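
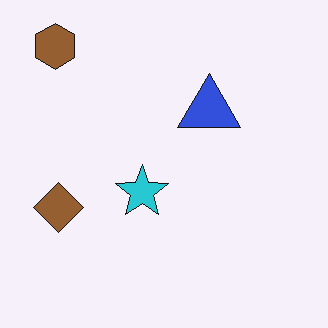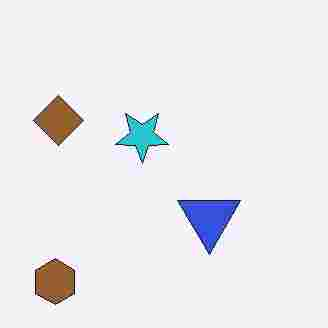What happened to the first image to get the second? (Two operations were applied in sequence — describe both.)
Flipped vertically (top ↔ bottom), then heavily JPEG-compressed with obvious blocking artifacts.

The brown hexagon is in the top-left of the first image and the bottom-left of the second — shapes on opposite sides of the horizontal midline have swapped in a mirror flip. Blocky 8×8 compression artifacts appear around shape edges and the flat background shows ringing — characteristic JPEG degradation.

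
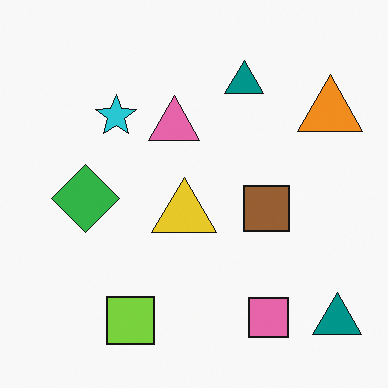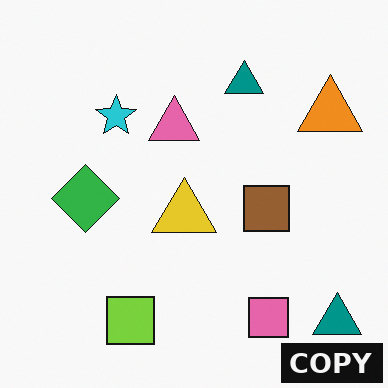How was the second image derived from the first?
The transformation is: watermarked with the text "COPY" in the lower-right corner.

A dark label reading "COPY" appears in the lower-right corner.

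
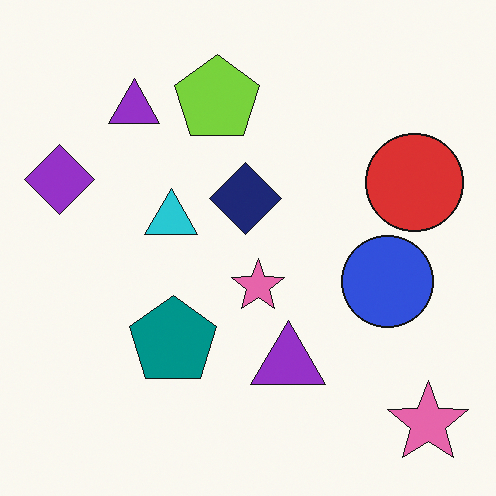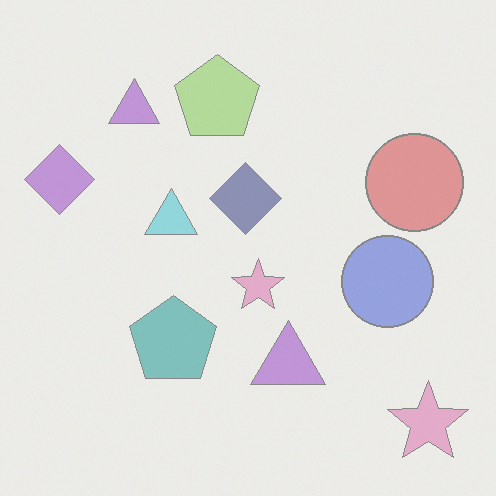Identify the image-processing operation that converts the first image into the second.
The second image is the first given much lower contrast.

Tones are pushed toward mid-grey across the whole image — a global contrast change.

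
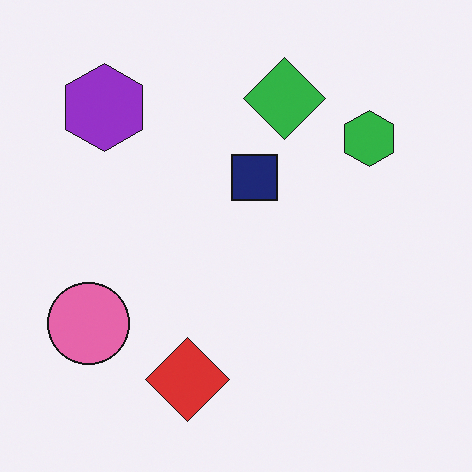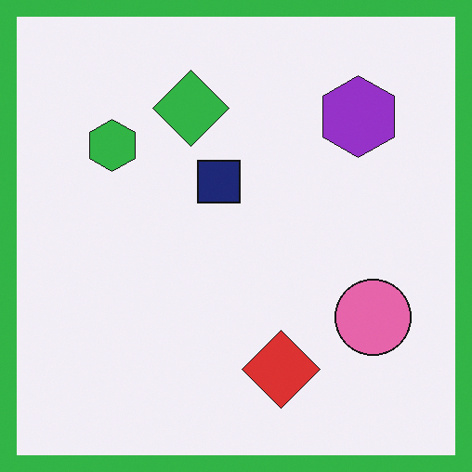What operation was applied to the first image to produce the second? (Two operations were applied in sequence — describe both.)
The image was flipped horizontally (left ↔ right), then framed with a green border.

The pink circle is in the bottom-left of the first image and the bottom-right of the second — shapes on opposite sides of the vertical midline have swapped in a mirror flip. A solid green frame runs around the edge of the second image, with the content slightly shrunk inside it.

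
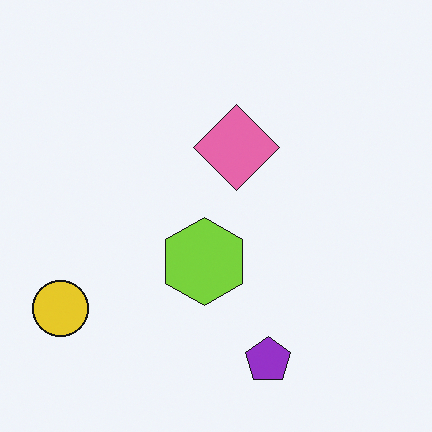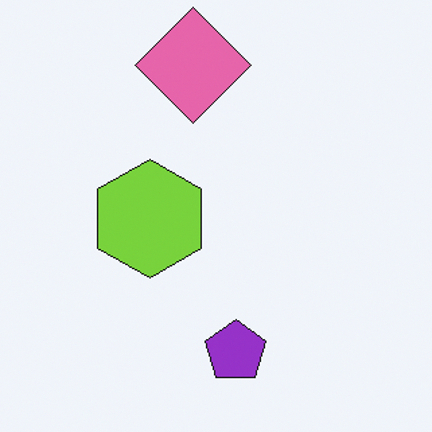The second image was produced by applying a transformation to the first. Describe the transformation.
The second image is the first cropped to a modestly smaller region and rescaled.

The visible shapes are larger and the field of view is narrower; shapes near the original edges may be partly or wholly outside the frame — a crop-and-rescale.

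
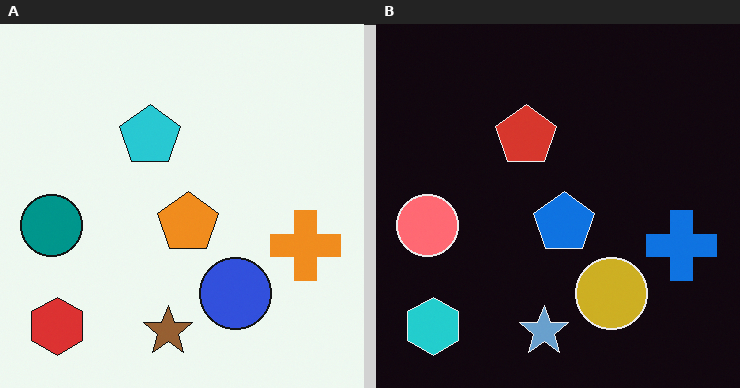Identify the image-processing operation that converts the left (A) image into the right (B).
The transformation is: color-inverted (negative).

The light background has become dark and every shape's color is its complement — a photographic negative.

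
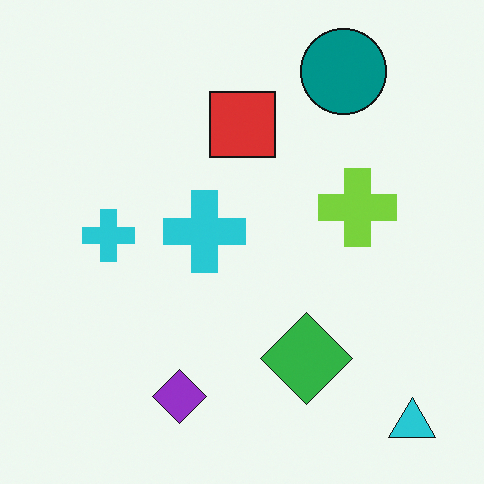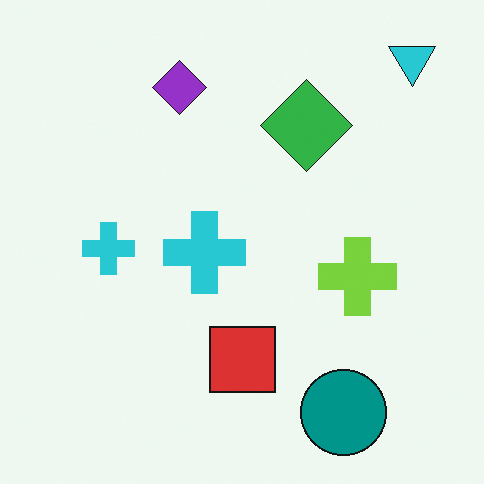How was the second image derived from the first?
The transformation is: flipped vertically (top ↔ bottom).

The cyan triangle is in the bottom-right of the first image and the top-right of the second — shapes on opposite sides of the horizontal midline have swapped in a mirror flip.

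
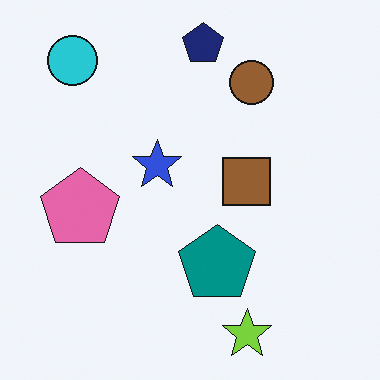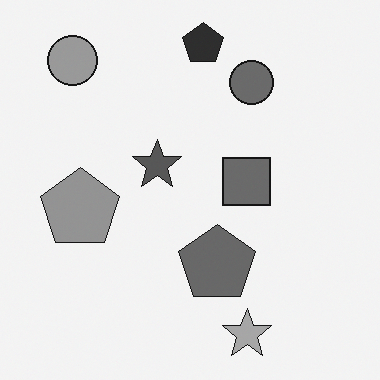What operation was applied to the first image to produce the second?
Converted to grayscale.

All color is removed — every shape is now a shade of grey.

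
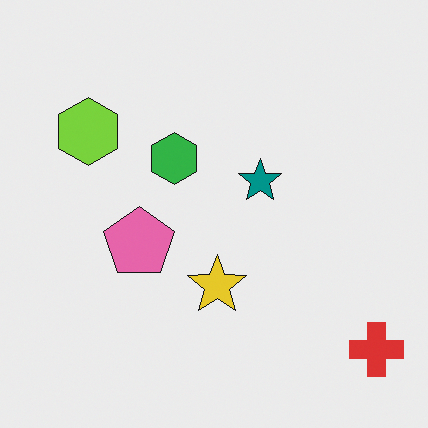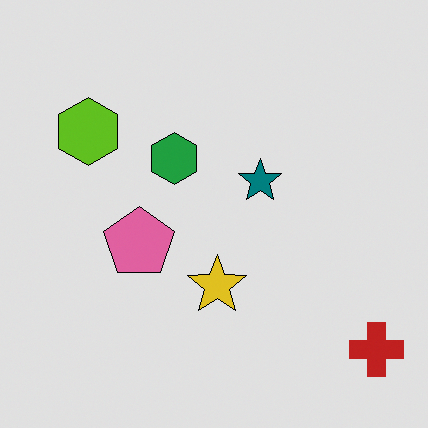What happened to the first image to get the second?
It was posterized to a reduced palette.

Each flat color has snapped to a coarser quantized level — most visibly, the near-white background has dropped to a flat grey.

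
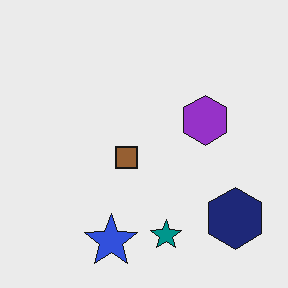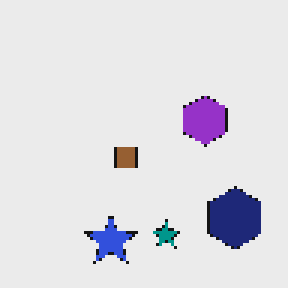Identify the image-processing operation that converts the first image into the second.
It was lightly pixelated (a mild mosaic effect).

Shapes are reduced to large square blocks; fine edges and outlines are lost — a downscale-then-upscale (mosaic) effect.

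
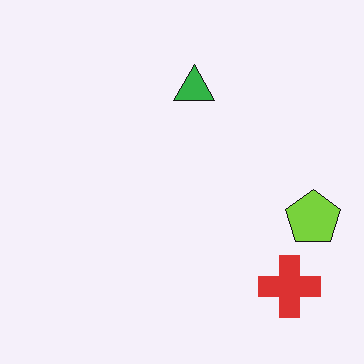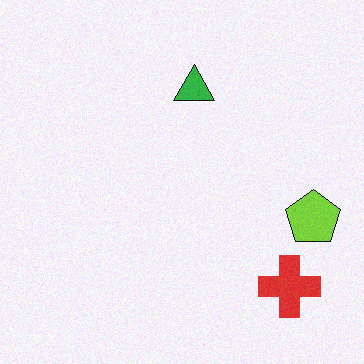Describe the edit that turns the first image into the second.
The second image is the first degraded with light additive noise.

Random speckle covers the whole image, including the flat background.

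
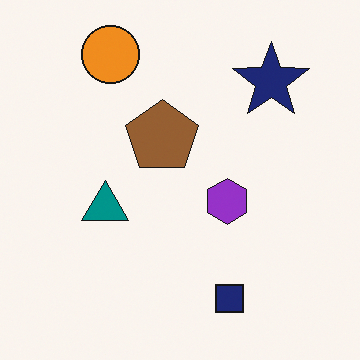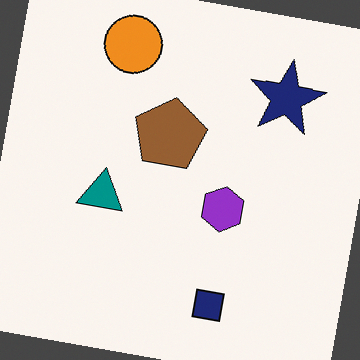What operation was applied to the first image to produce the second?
It was rotated clockwise by a few degrees.

Every shape is tilted by the same angle and the image corners show triangular fill wedges — a whole-image rotation by a non-right angle.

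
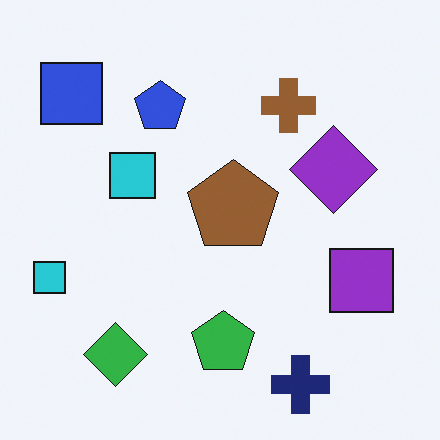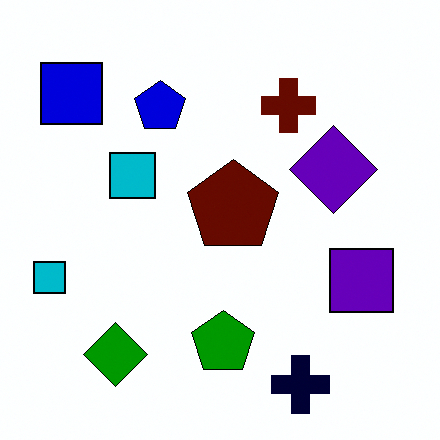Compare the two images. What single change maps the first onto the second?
Boosted in contrast.

Tones are pushed away from mid-grey across the whole image — a global contrast change.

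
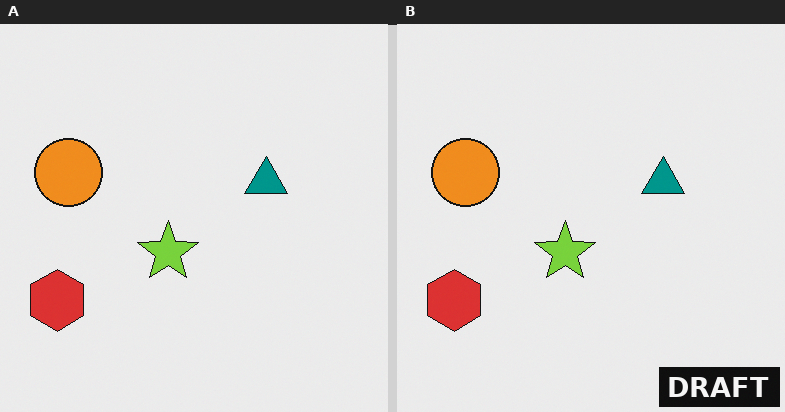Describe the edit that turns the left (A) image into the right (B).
The image was watermarked with the text "DRAFT" in the lower-right corner.

A dark label reading "DRAFT" appears in the lower-right corner.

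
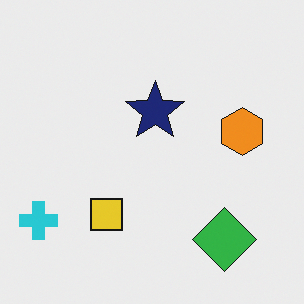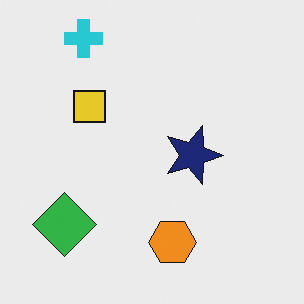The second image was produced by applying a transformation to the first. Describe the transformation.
This is the original image rotated 90° clockwise.

The cyan cross sits in the bottom-left of the first image and the top-left of the second — consistent with a whole-image 90° clockwise rotation.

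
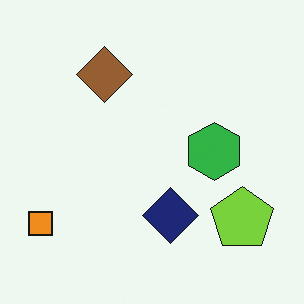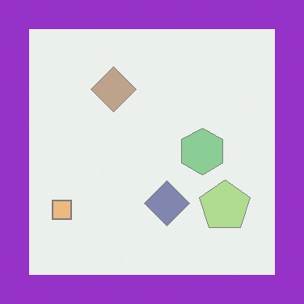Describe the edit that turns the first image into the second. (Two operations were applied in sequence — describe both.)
It was washed out (contrast reduced), then framed with a purple border.

Tones are pushed toward mid-grey across the whole image — a global contrast change. A solid purple frame runs around the edge of the second image, with the content slightly shrunk inside it.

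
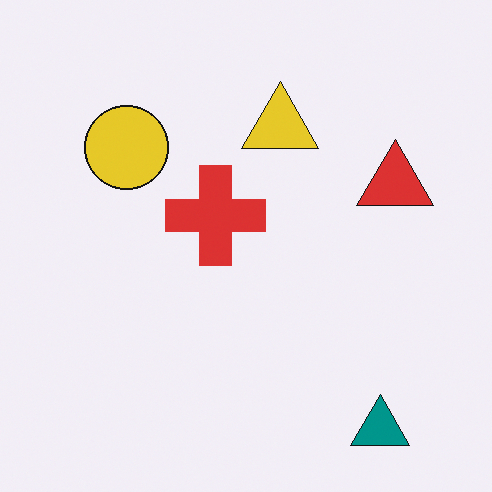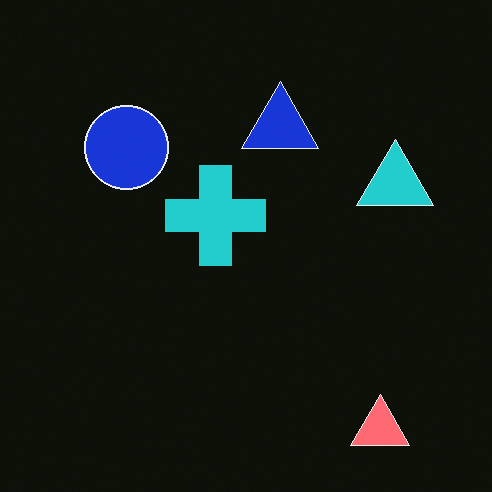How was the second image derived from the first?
The image was color-inverted (negative).

The light background has become dark and every shape's color is its complement — a photographic negative.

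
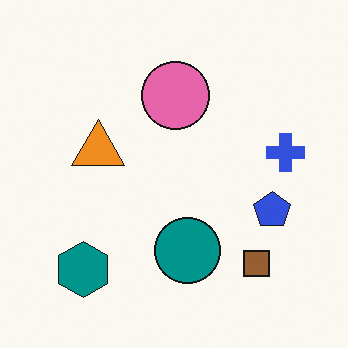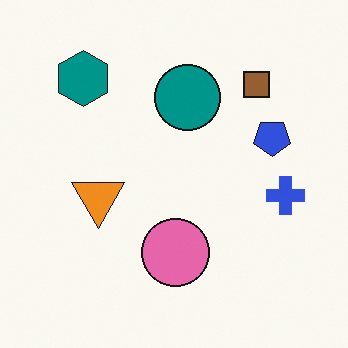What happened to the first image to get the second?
The image was flipped vertically (top ↔ bottom).

The teal hexagon is in the bottom-left of the first image and the top-left of the second — shapes on opposite sides of the horizontal midline have swapped in a mirror flip.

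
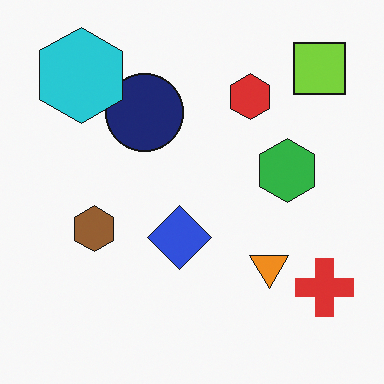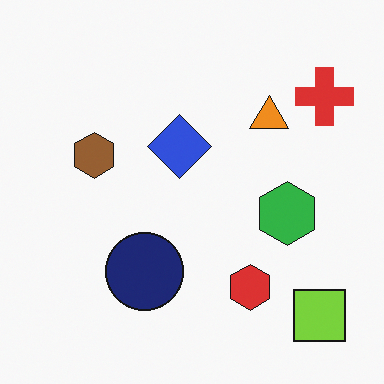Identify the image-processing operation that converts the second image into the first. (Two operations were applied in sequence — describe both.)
The transformation is: flipped vertically (top ↔ bottom), then overlaid with an additional cyan hexagon.

The lime square is in the bottom-right of the second image and the top-right of the first — shapes on opposite sides of the horizontal midline have swapped in a mirror flip. A cyan hexagon appears in the first image that is absent from the second.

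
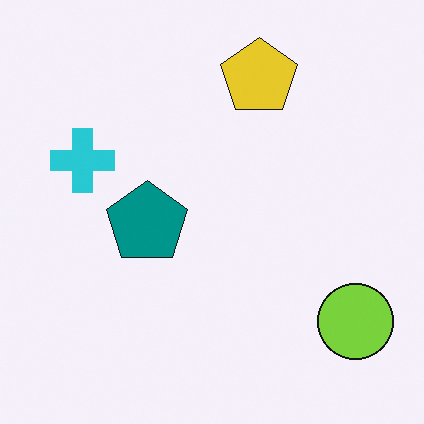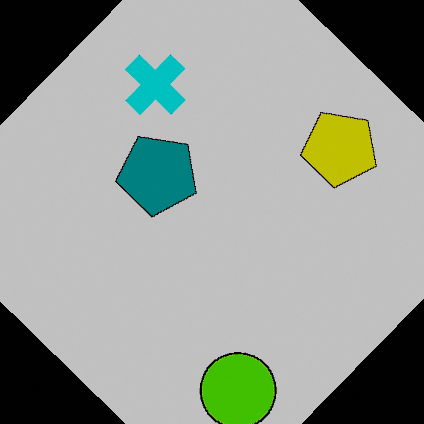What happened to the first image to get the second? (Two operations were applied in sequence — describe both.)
It was rotated clockwise by a large amount — several tens of degrees, then heavily posterized to just a handful of flat colors.

Every shape is tilted by the same angle and the image corners show triangular fill wedges — a whole-image rotation by a non-right angle. Each flat color has snapped to a coarser quantized level — most visibly, the near-white background has dropped to a flat grey.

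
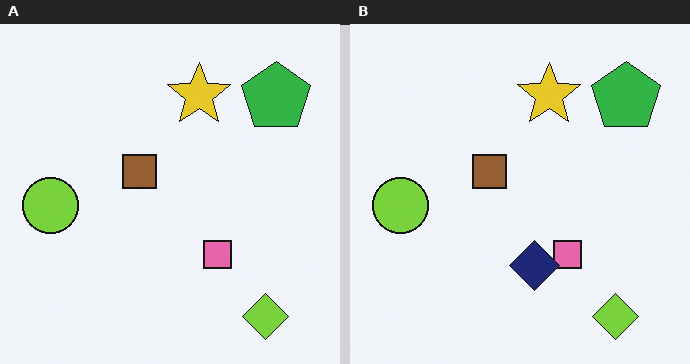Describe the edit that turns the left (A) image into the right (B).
Overlaid with an additional navy diamond.

A navy diamond appears in the right (B) image that is absent from the left (A).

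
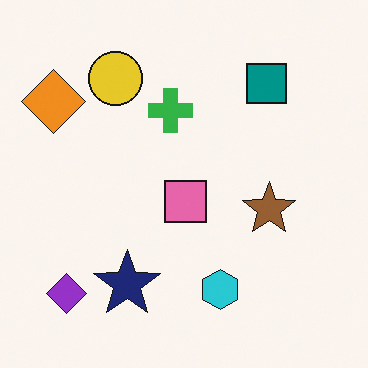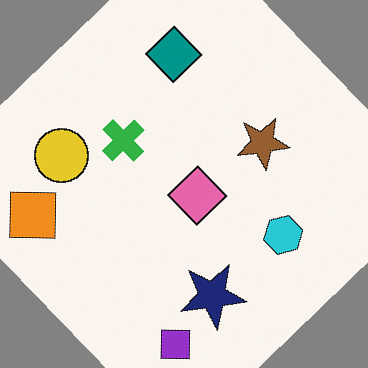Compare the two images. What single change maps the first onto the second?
The transformation is: rotated counter-clockwise by a large amount — several tens of degrees.

Every shape is tilted by the same angle and the image corners show triangular fill wedges — a whole-image rotation by a non-right angle.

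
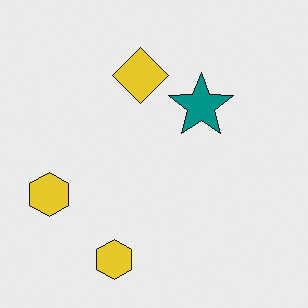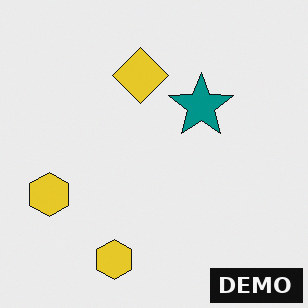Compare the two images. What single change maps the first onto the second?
The second image is the first watermarked with the text "DEMO" in the lower-right corner.

A dark label reading "DEMO" appears in the lower-right corner.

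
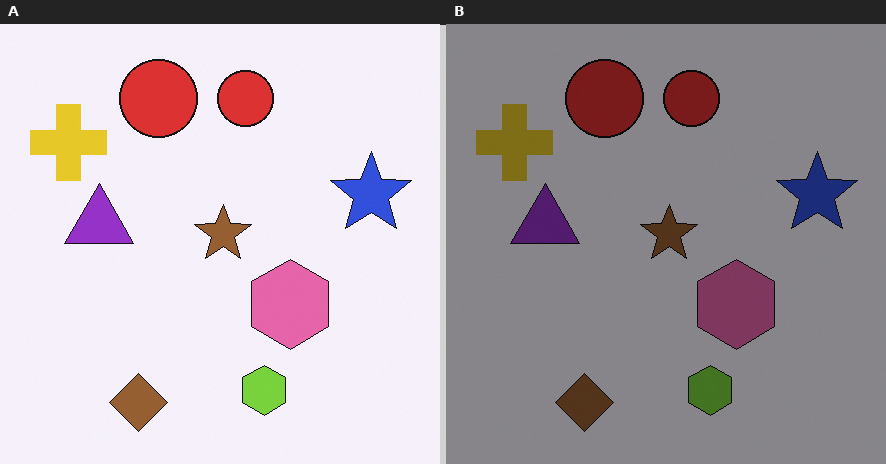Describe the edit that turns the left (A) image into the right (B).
The image was noticeably darkened.

Every pixel — background and shapes alike — is uniformly darkened.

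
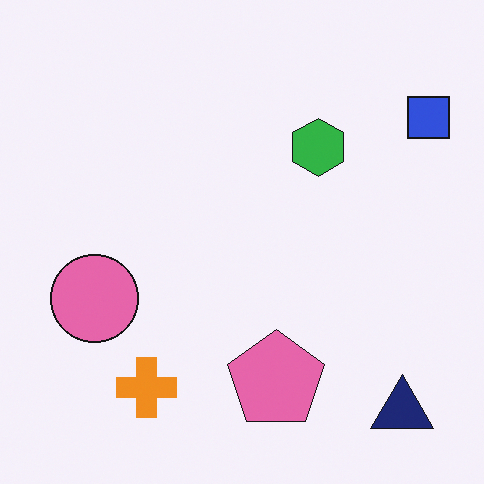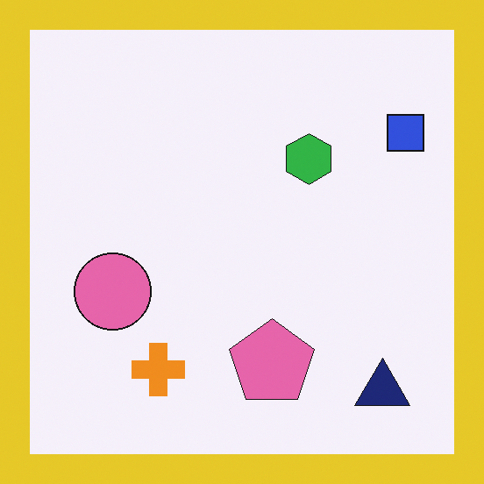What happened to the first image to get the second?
The second image is the first framed with a yellow border.

A solid yellow frame runs around the edge of the second image, with the content slightly shrunk inside it.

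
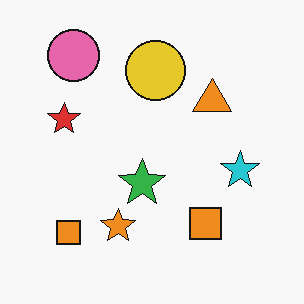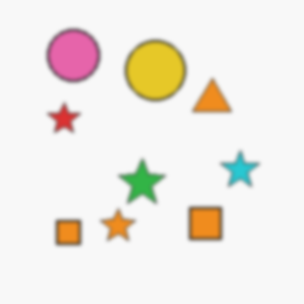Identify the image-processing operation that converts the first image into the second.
The transformation is: given a subtle gaussian blur.

Shape edges and outlines are uniformly softened across the whole image.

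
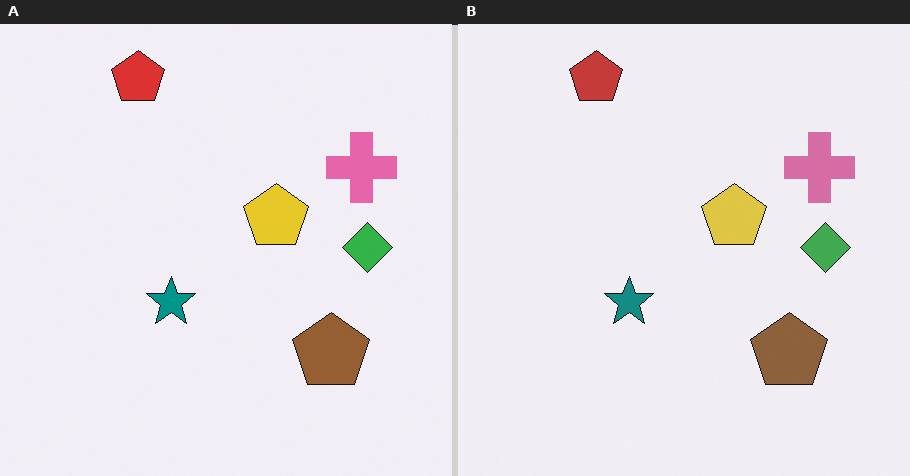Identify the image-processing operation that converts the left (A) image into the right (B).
It was slightly desaturated.

All colors are more muted and greyish — a global saturation change.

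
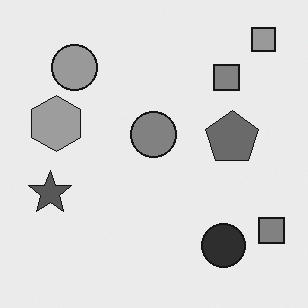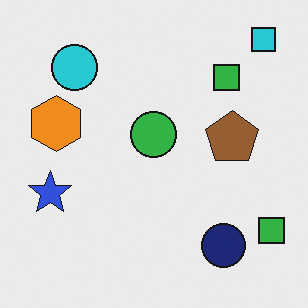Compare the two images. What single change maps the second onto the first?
It was converted to grayscale.

All color is removed — every shape is now a shade of grey.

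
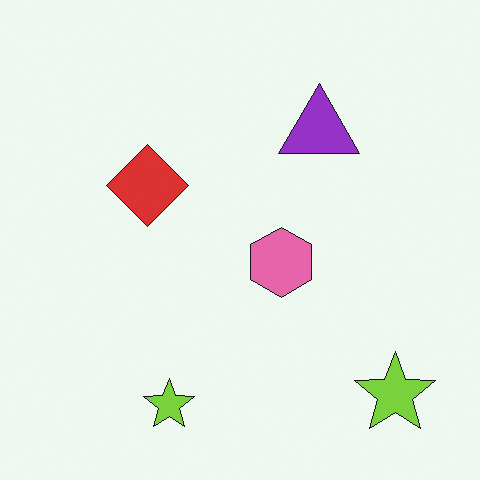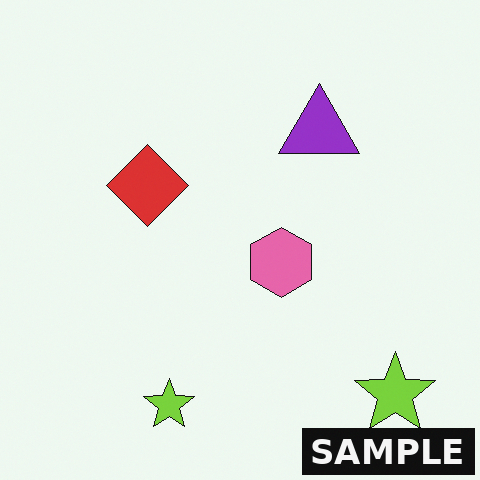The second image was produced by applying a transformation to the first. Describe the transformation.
It was watermarked with the text "SAMPLE" in the lower-right corner.

A dark label reading "SAMPLE" appears in the lower-right corner.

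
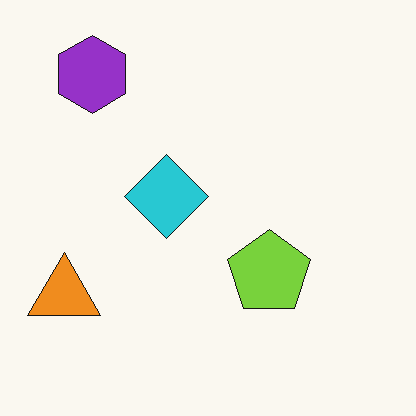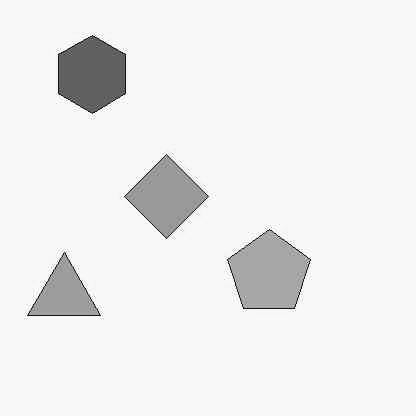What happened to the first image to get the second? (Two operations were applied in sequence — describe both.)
This is the original image given moderate JPEG compression, then converted to grayscale.

Blocky 8×8 compression artifacts appear around shape edges and the flat background shows ringing — characteristic JPEG degradation. All color is removed — every shape is now a shade of grey.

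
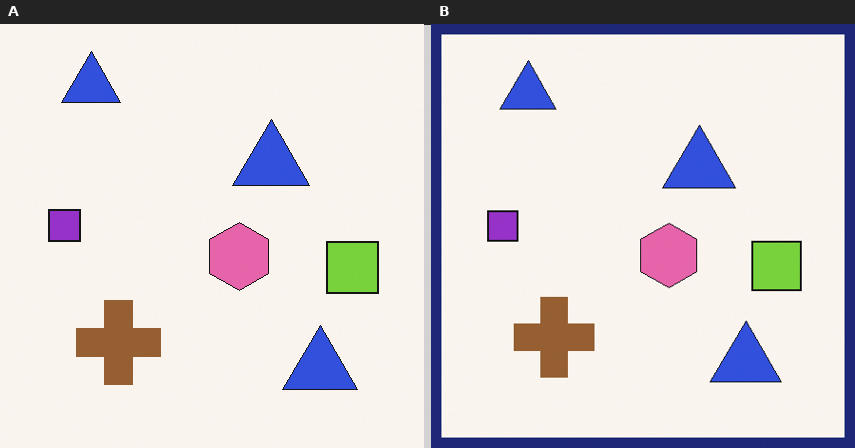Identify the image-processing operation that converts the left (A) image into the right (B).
The image was framed with a navy border.

A solid navy frame runs around the edge of the right (B) image, with the content slightly shrunk inside it.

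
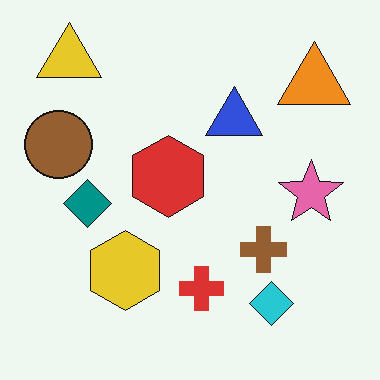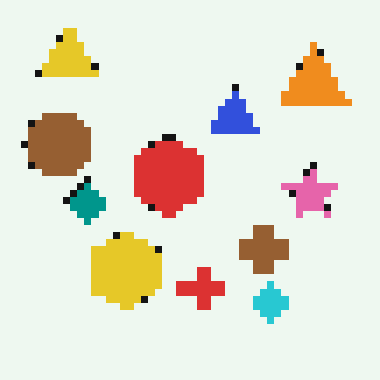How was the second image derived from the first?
The second image is the first moderately pixelated.

Shapes are reduced to large square blocks; fine edges and outlines are lost — a downscale-then-upscale (mosaic) effect.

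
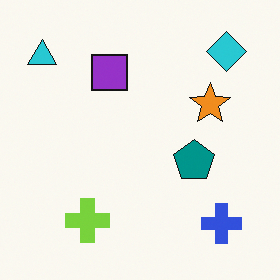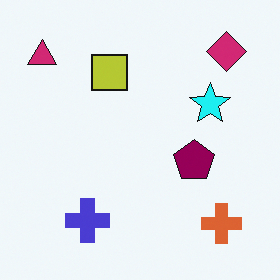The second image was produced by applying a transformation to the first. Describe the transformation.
Hue-shifted by a moderate amount.

Every shape's color has rotated by the same amount around the hue wheel — a uniform hue shift.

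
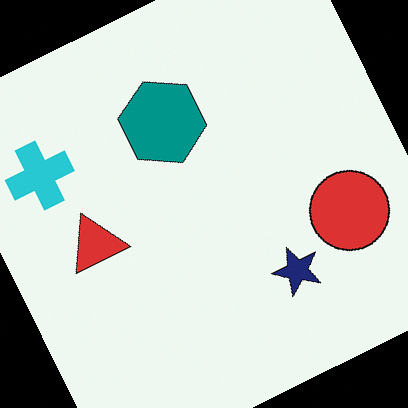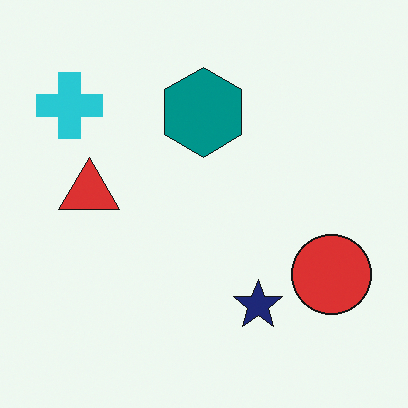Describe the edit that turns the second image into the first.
The first image is the second rotated counter-clockwise by a moderate amount.

Every shape is tilted by the same angle and the image corners show triangular fill wedges — a whole-image rotation by a non-right angle.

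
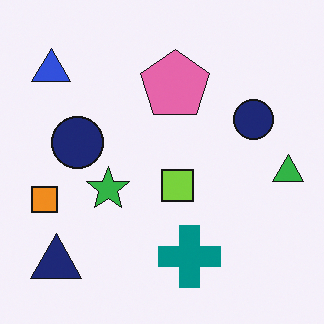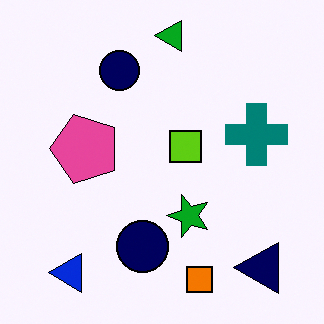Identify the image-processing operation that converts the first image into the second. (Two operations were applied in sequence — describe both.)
It was given slightly increased contrast, then rotated 90° counter-clockwise.

Tones are pushed away from mid-grey across the whole image — a global contrast change. The navy triangle sits in the bottom-left of the first image and the bottom-right of the second — consistent with a whole-image 90° counter-clockwise rotation.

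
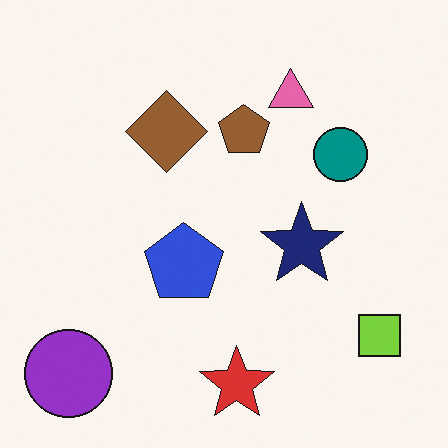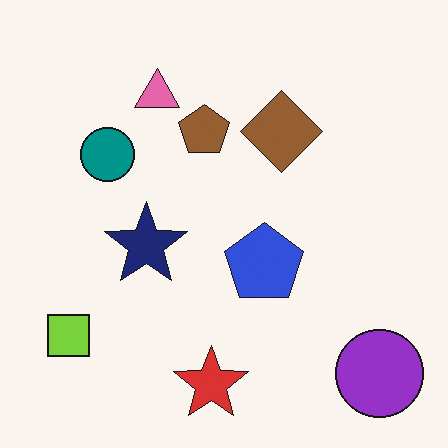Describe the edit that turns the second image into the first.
The first image is the second flipped horizontally (left ↔ right).

The lime square is in the bottom-left of the second image and the bottom-right of the first — shapes on opposite sides of the vertical midline have swapped in a mirror flip.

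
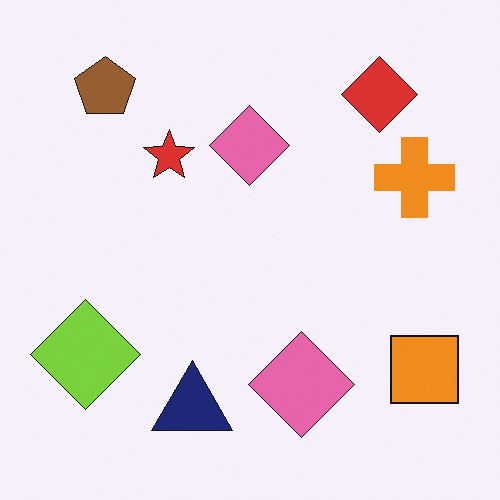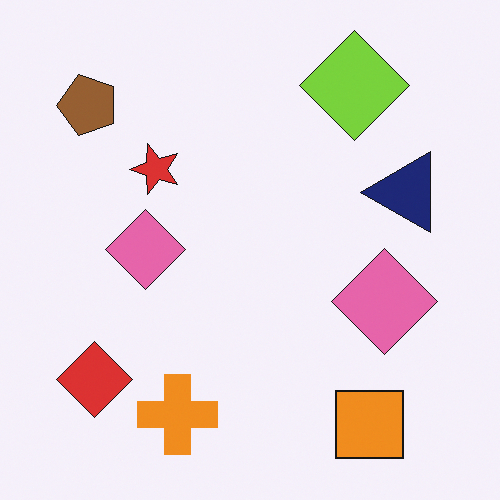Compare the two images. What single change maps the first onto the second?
It was transposed (reflected across the top-left ↔ bottom-right diagonal).

Shapes have swapped their row and column positions — what was in the top-right is now in the bottom-left — a diagonal reflection.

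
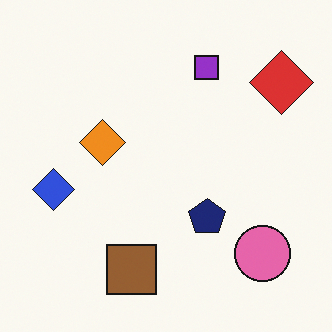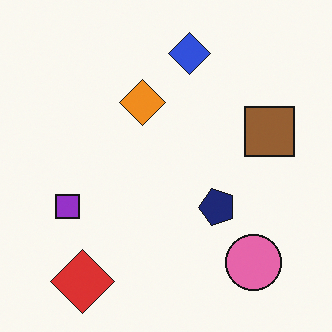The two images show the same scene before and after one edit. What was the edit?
This is the original image transposed (reflected across the top-left ↔ bottom-right diagonal).

Shapes have swapped their row and column positions — what was in the top-right is now in the bottom-left — a diagonal reflection.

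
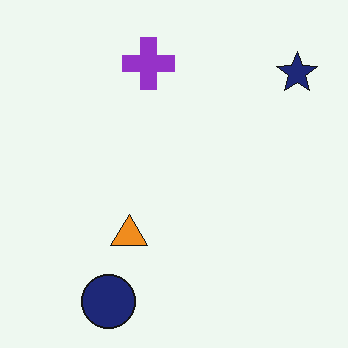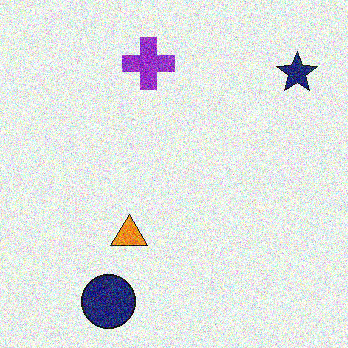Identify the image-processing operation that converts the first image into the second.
Degraded with strong gaussian noise.

Random speckle covers the whole image, including the flat background.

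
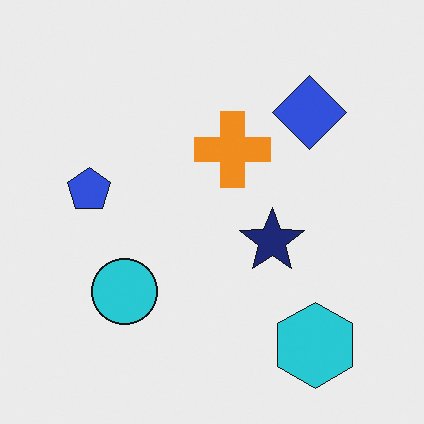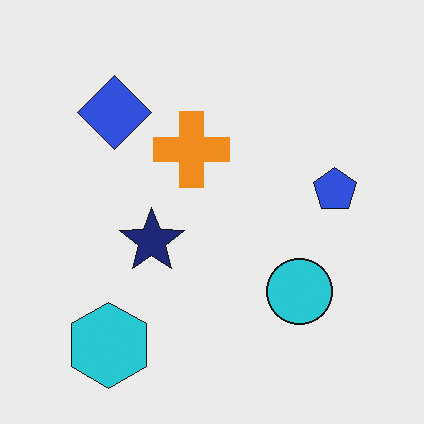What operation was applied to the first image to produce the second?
The transformation is: flipped horizontally (left ↔ right).

The blue pentagon is in the left of the first image and the right of the second — shapes on opposite sides of the vertical midline have swapped in a mirror flip.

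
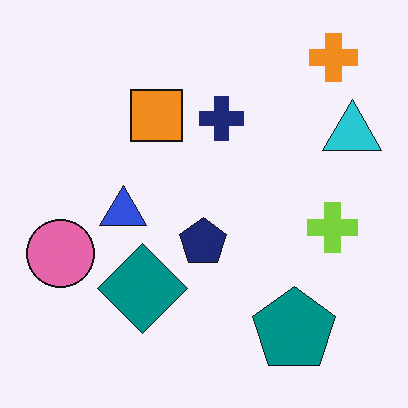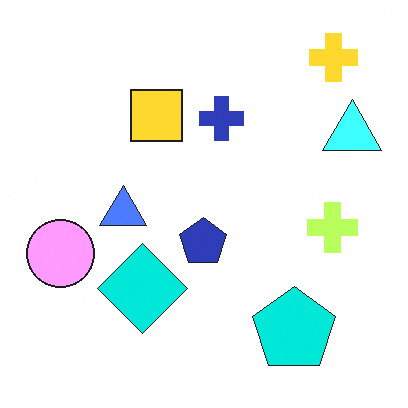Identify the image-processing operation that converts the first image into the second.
It was substantially brightened.

Every pixel — background and shapes alike — is uniformly brightened.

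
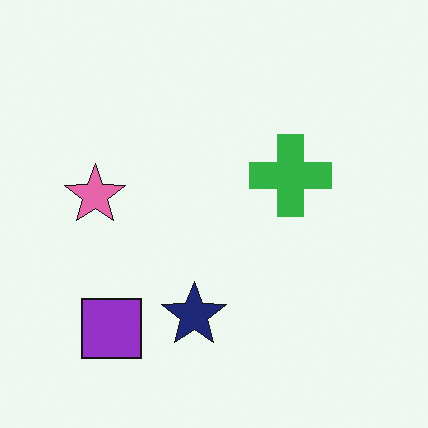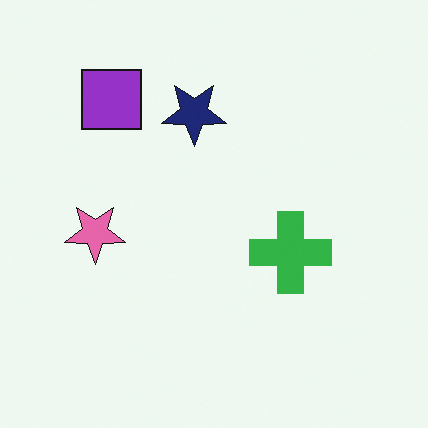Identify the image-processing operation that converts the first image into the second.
The image was flipped vertically (top ↔ bottom).

The purple square is in the bottom-left of the first image and the top-left of the second — shapes on opposite sides of the horizontal midline have swapped in a mirror flip.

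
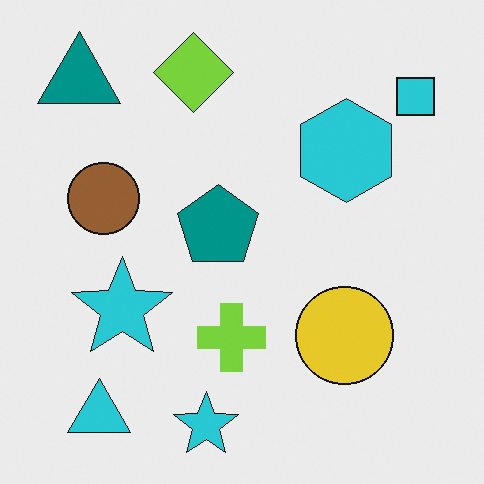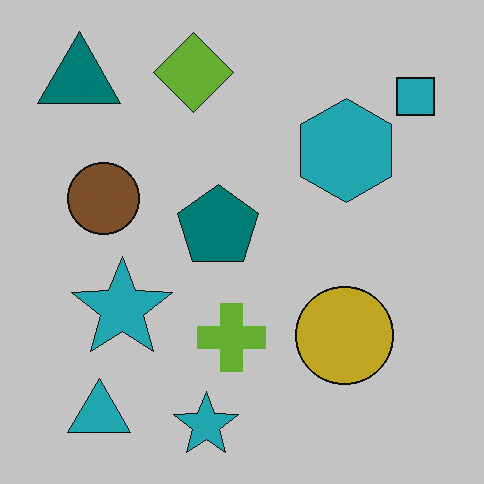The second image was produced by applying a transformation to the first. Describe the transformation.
It was slightly darkened.

Every pixel — background and shapes alike — is uniformly darkened.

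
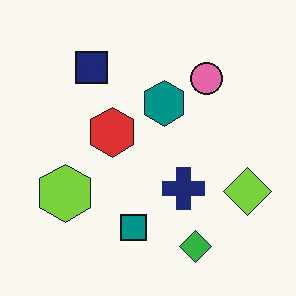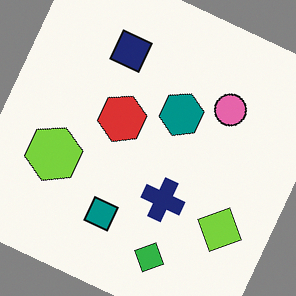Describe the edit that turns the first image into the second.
It was rotated clockwise by a clearly visible amount.

Every shape is tilted by the same angle and the image corners show triangular fill wedges — a whole-image rotation by a non-right angle.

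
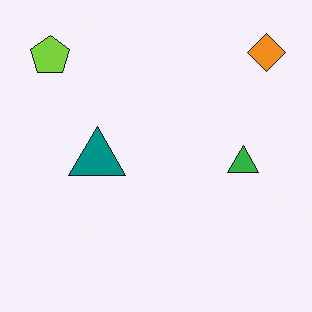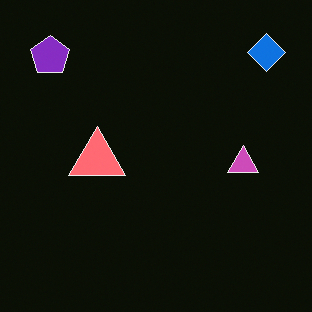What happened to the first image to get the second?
It was color-inverted (negative).

The light background has become dark and every shape's color is its complement — a photographic negative.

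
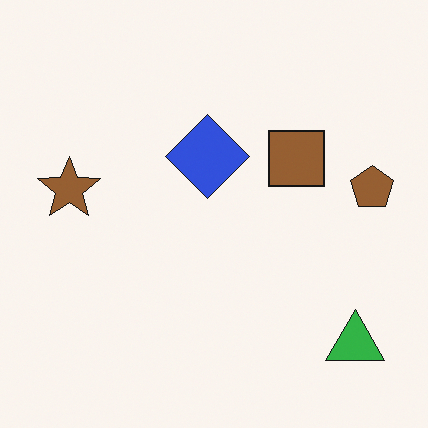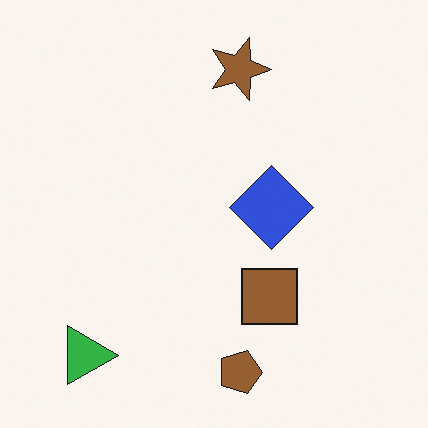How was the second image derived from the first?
The image was rotated 90° clockwise.

The green triangle sits in the bottom-right of the first image and the bottom-left of the second — consistent with a whole-image 90° clockwise rotation.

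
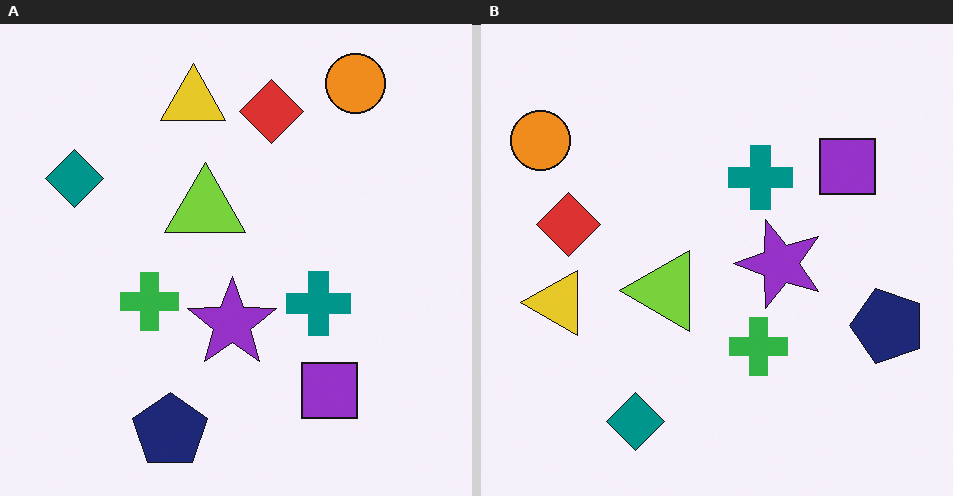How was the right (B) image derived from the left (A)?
Rotated 90° counter-clockwise.

The orange circle sits in the top-right of the left (A) image and the top-left of the right (B) — consistent with a whole-image 90° counter-clockwise rotation.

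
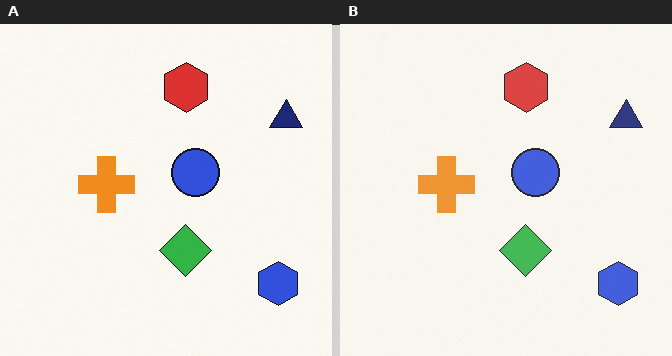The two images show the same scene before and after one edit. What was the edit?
It was given slightly reduced contrast.

Tones are pushed toward mid-grey across the whole image — a global contrast change.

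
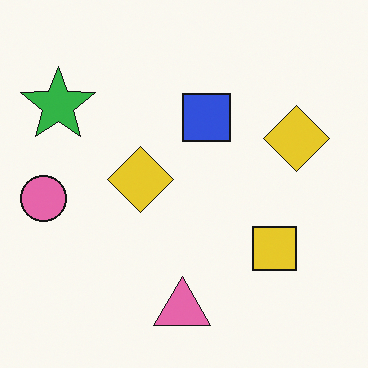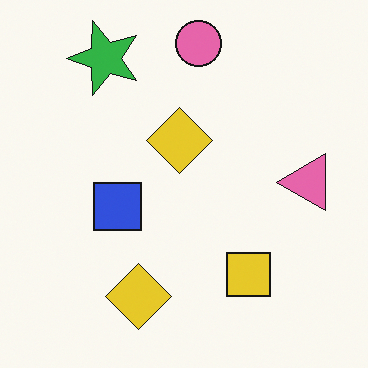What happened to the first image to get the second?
The second image is the first transposed (reflected across the top-left ↔ bottom-right diagonal).

Shapes have swapped their row and column positions — what was in the top-right is now in the bottom-left — a diagonal reflection.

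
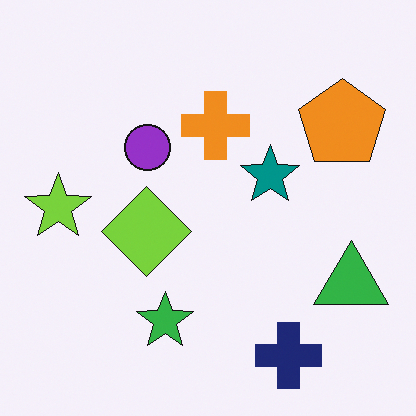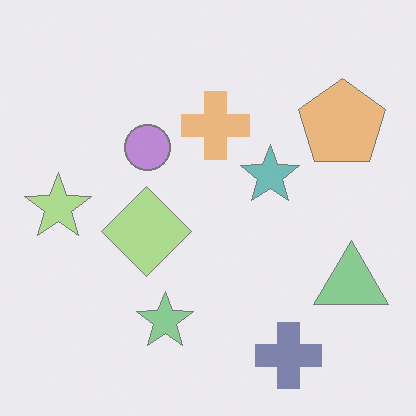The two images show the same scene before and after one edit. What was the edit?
This is the original image washed out (contrast reduced).

Tones are pushed toward mid-grey across the whole image — a global contrast change.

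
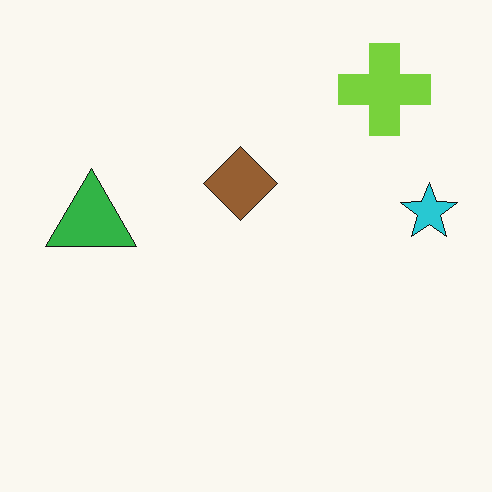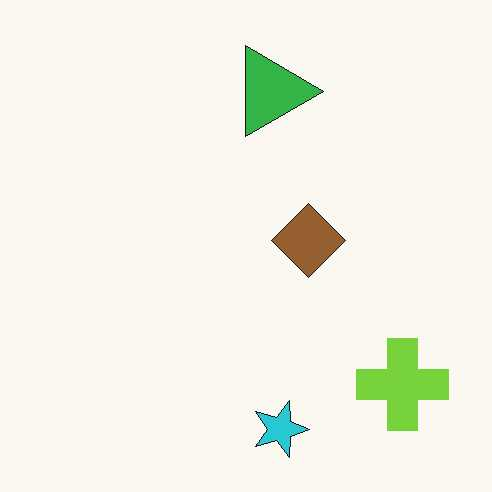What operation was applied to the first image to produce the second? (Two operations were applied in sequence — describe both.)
This is the original image rotated 90° clockwise, then given moderate JPEG compression.

The lime cross sits in the top-right of the first image and the bottom-right of the second — consistent with a whole-image 90° clockwise rotation. Blocky 8×8 compression artifacts appear around shape edges and the flat background shows ringing — characteristic JPEG degradation.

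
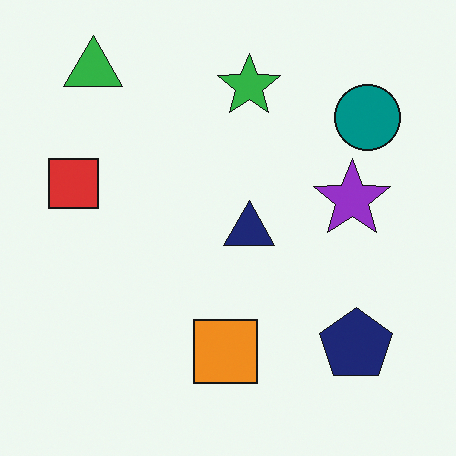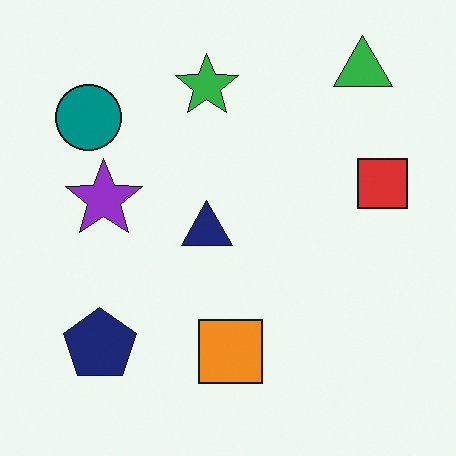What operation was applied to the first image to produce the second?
It was flipped horizontally (left ↔ right).

The red square is in the left of the first image and the right of the second — shapes on opposite sides of the vertical midline have swapped in a mirror flip.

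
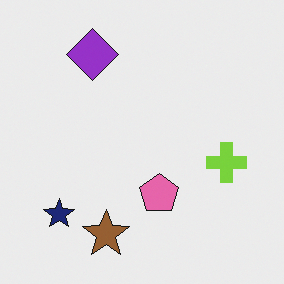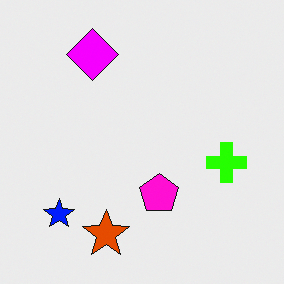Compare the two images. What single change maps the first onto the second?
The second image is the first made much more vivid (saturation change).

All colors are more vivid — a global saturation change.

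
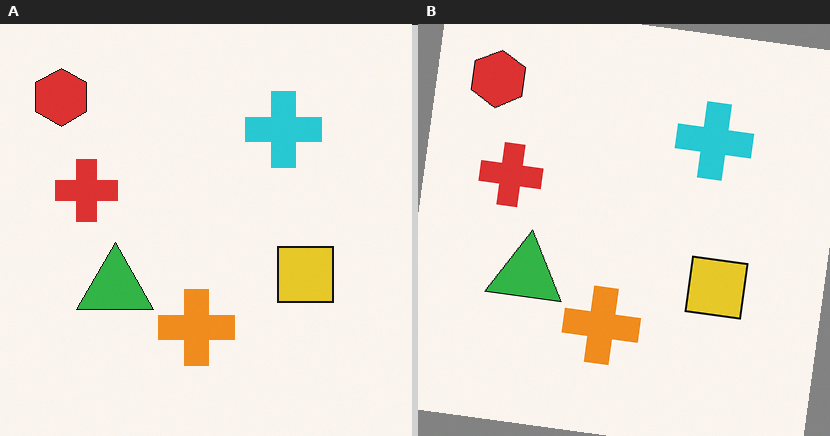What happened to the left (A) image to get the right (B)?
The transformation is: rotated clockwise by a few degrees.

Every shape is tilted by the same angle and the image corners show triangular fill wedges — a whole-image rotation by a non-right angle.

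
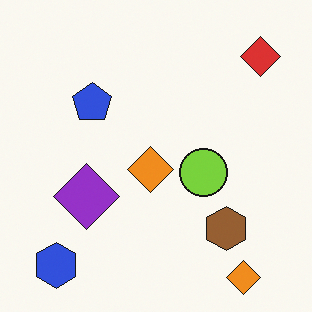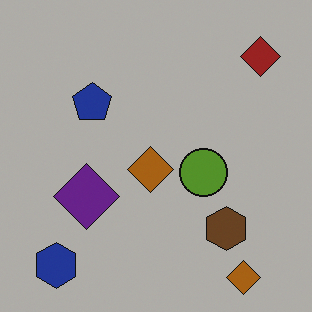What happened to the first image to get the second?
The transformation is: darkened a lot.

Every pixel — background and shapes alike — is uniformly darkened.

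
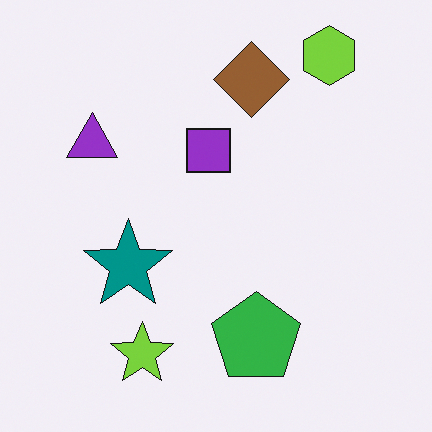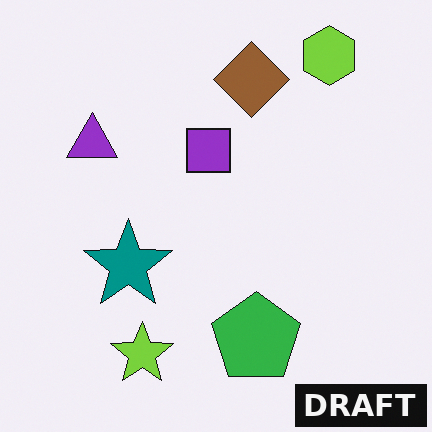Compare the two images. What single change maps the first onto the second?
It was watermarked with the text "DRAFT" in the lower-right corner.

A dark label reading "DRAFT" appears in the lower-right corner.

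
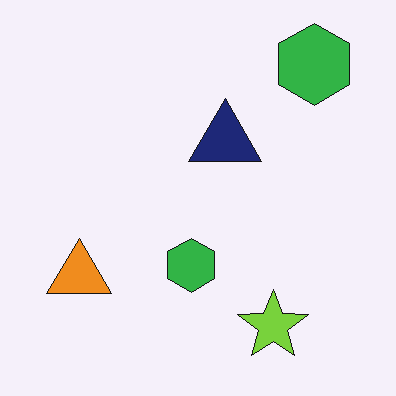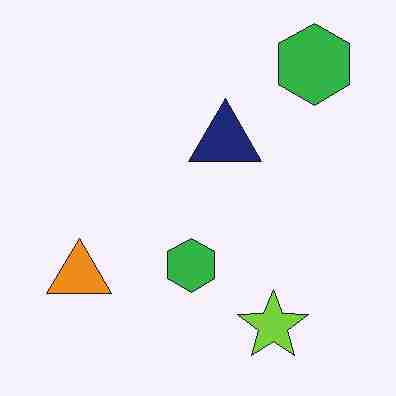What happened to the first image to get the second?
The image was heavily JPEG-compressed with obvious blocking artifacts.

Blocky 8×8 compression artifacts appear around shape edges and the flat background shows ringing — characteristic JPEG degradation.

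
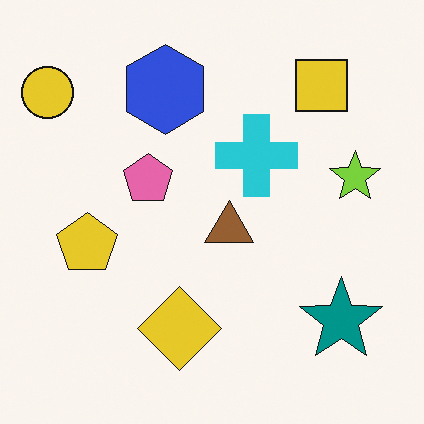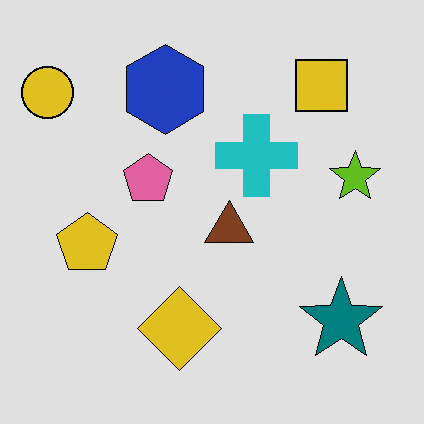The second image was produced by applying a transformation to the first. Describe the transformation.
Posterized to a reduced palette.

Each flat color has snapped to a coarser quantized level — most visibly, the near-white background has dropped to a flat grey.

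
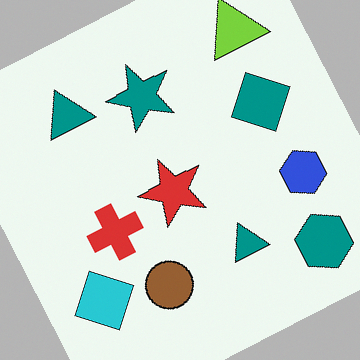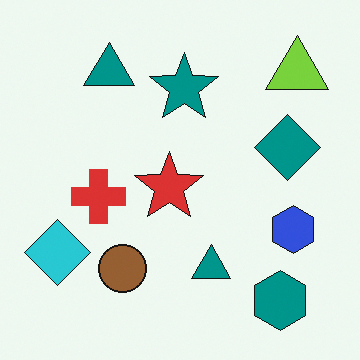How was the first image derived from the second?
It was rotated counter-clockwise by a moderate amount.

Every shape is tilted by the same angle and the image corners show triangular fill wedges — a whole-image rotation by a non-right angle.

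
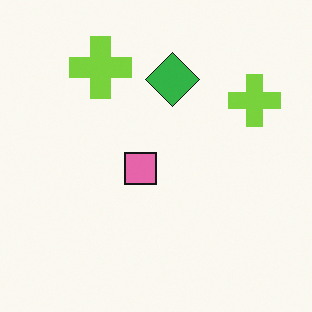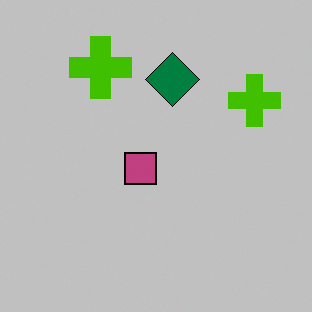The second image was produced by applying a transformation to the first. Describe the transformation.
The second image is the first aggressively posterized.

Each flat color has snapped to a coarser quantized level — most visibly, the near-white background has dropped to a flat grey.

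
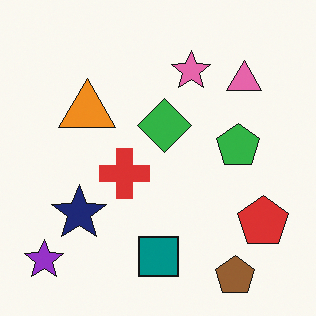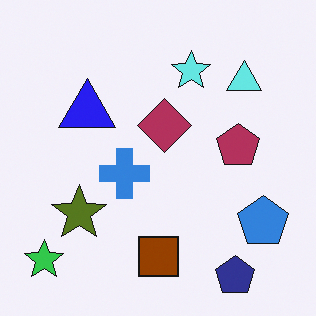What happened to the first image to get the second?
It was hue-shifted by a large amount.

Every shape's color has rotated by the same amount around the hue wheel — a uniform hue shift.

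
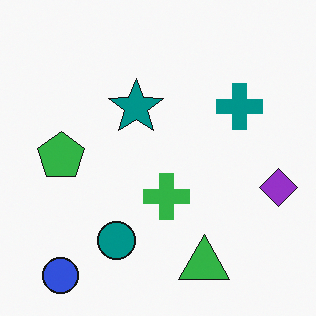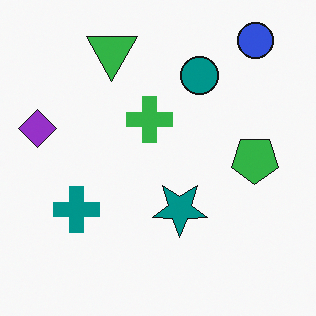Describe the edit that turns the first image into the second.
This is the original image rotated 180°.

The blue circle sits in the bottom-left of the first image and the top-right of the second — consistent with a whole-image 180° rotation.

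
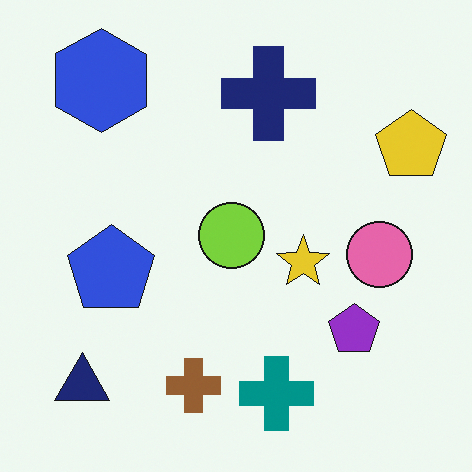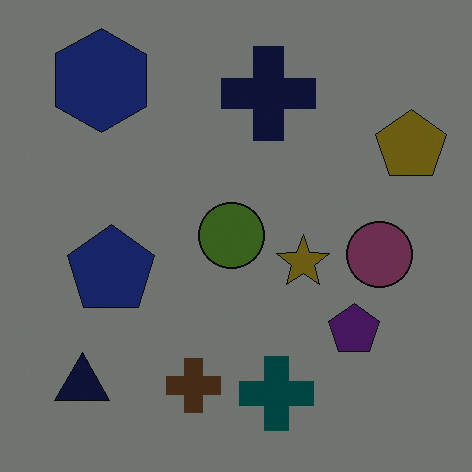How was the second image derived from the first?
Noticeably darkened.

Every pixel — background and shapes alike — is uniformly darkened.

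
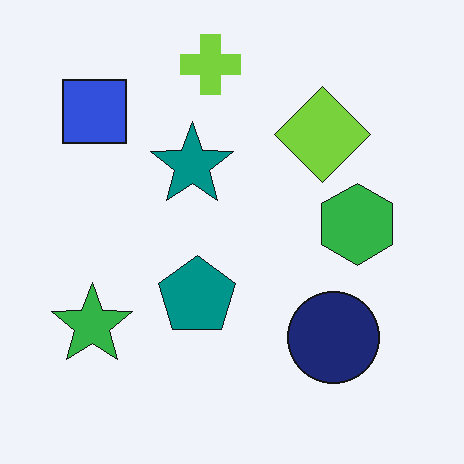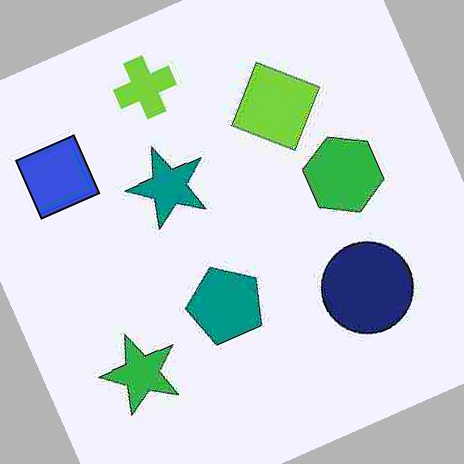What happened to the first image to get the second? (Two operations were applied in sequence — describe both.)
It was heavily JPEG-compressed with obvious blocking artifacts, then rotated counter-clockwise by a clearly visible amount.

Blocky 8×8 compression artifacts appear around shape edges and the flat background shows ringing — characteristic JPEG degradation. Every shape is tilted by the same angle and the image corners show triangular fill wedges — a whole-image rotation by a non-right angle.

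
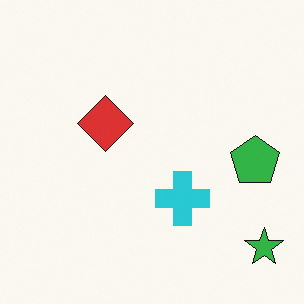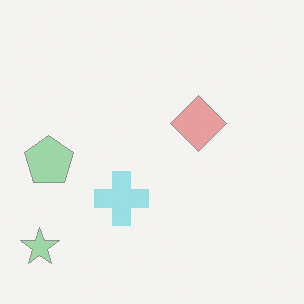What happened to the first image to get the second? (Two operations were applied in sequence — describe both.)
Given much lower contrast, then flipped horizontally (left ↔ right).

Tones are pushed toward mid-grey across the whole image — a global contrast change. The green star is in the bottom-right of the first image and the bottom-left of the second — shapes on opposite sides of the vertical midline have swapped in a mirror flip.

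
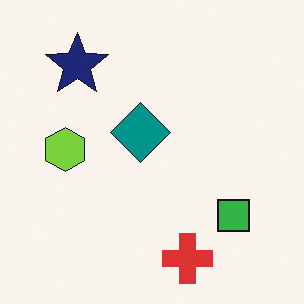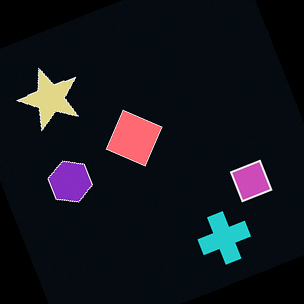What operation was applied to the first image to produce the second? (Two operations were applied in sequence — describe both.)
Color-inverted (negative), then rotated counter-clockwise by a clearly visible amount.

The light background has become dark and every shape's color is its complement — a photographic negative. Every shape is tilted by the same angle and the image corners show triangular fill wedges — a whole-image rotation by a non-right angle.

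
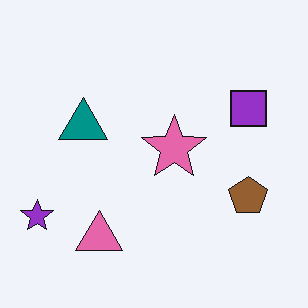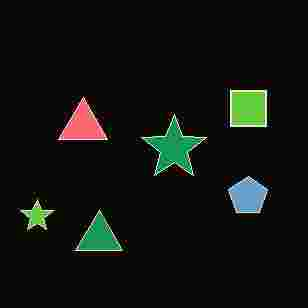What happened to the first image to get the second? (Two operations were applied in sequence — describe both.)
It was color-inverted (negative), then degraded with heavy JPEG compression.

The light background has become dark and every shape's color is its complement — a photographic negative. Blocky 8×8 compression artifacts appear around shape edges and the flat background shows ringing — characteristic JPEG degradation.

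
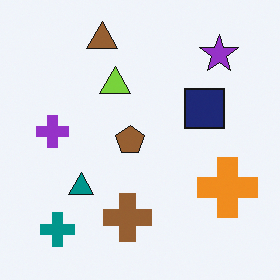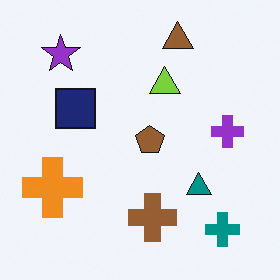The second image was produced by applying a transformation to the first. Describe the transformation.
The image was flipped horizontally (left ↔ right).

The purple cross is in the left of the first image and the right of the second — shapes on opposite sides of the vertical midline have swapped in a mirror flip.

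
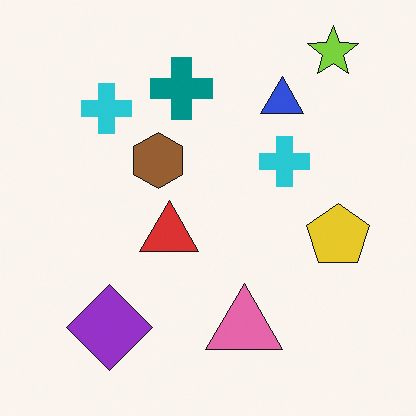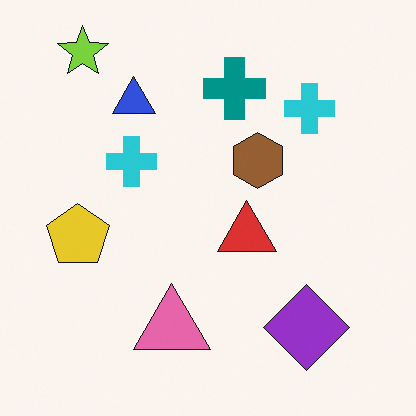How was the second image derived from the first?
The transformation is: flipped horizontally (left ↔ right).

The yellow pentagon is in the right of the first image and the left of the second — shapes on opposite sides of the vertical midline have swapped in a mirror flip.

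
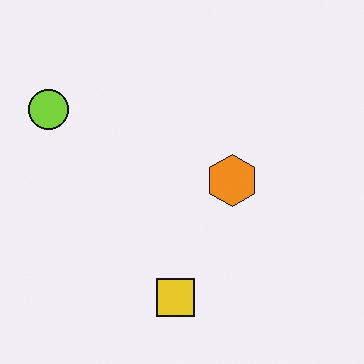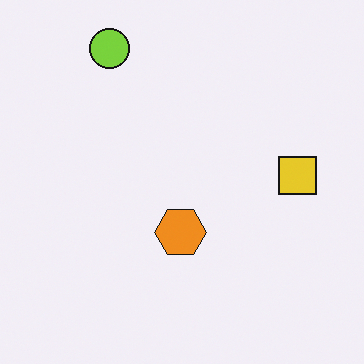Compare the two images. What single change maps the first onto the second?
Transposed (reflected across the top-left ↔ bottom-right diagonal).

Shapes have swapped their row and column positions — what was in the top-right is now in the bottom-left — a diagonal reflection.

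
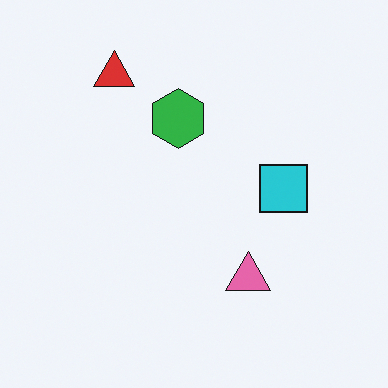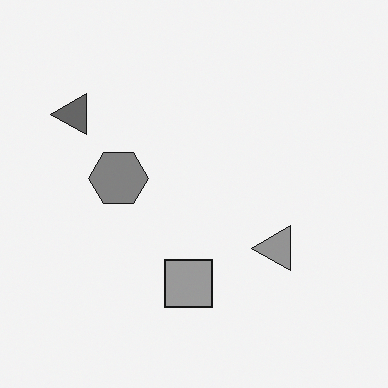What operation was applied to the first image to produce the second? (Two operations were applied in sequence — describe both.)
This is the original image converted to grayscale, then transposed (reflected across the top-left ↔ bottom-right diagonal).

All color is removed — every shape is now a shade of grey. Shapes have swapped their row and column positions — what was in the top-right is now in the bottom-left — a diagonal reflection.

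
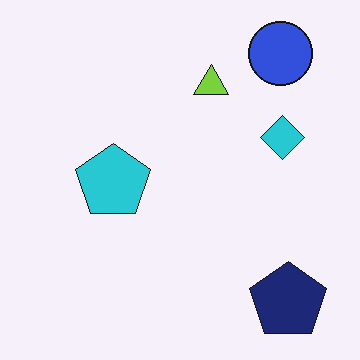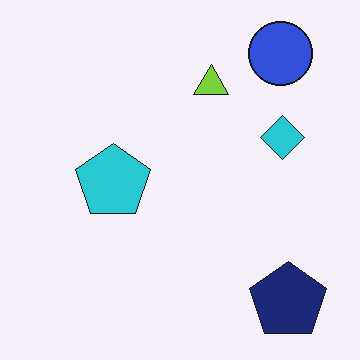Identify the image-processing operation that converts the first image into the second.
Given moderate JPEG compression.

Blocky 8×8 compression artifacts appear around shape edges and the flat background shows ringing — characteristic JPEG degradation.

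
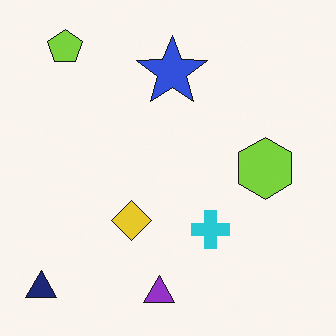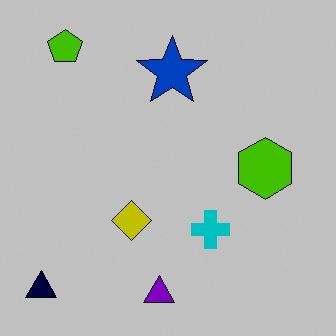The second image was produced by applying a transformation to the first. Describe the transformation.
Heavily posterized to just a handful of flat colors.

Each flat color has snapped to a coarser quantized level — most visibly, the near-white background has dropped to a flat grey.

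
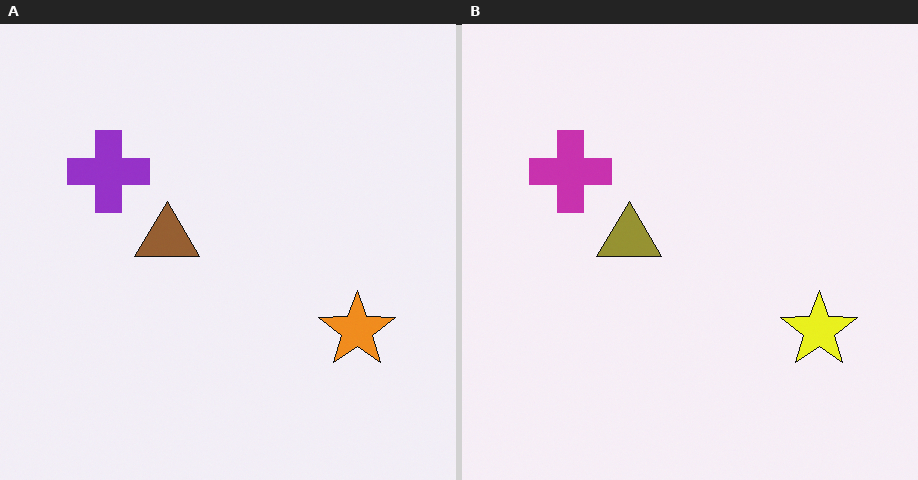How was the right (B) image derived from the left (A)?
Hue-shifted slightly.

Every shape's color has rotated by the same amount around the hue wheel — a uniform hue shift.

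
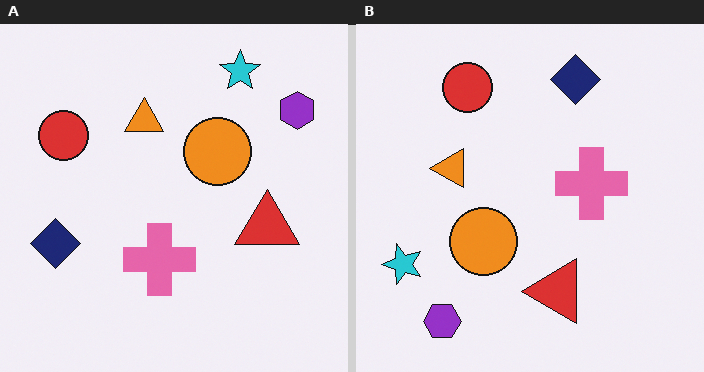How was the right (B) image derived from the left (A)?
Transposed (reflected across the top-left ↔ bottom-right diagonal).

Shapes have swapped their row and column positions — what was in the top-right is now in the bottom-left — a diagonal reflection.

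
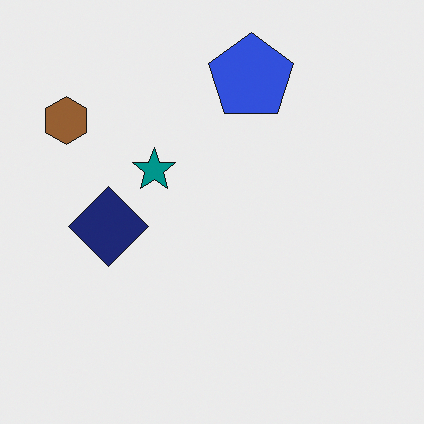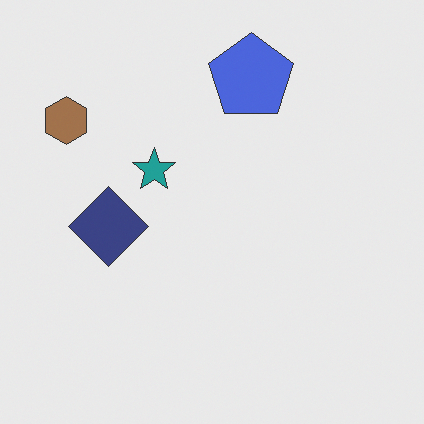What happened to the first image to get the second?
Given slightly reduced contrast.

Tones are pushed toward mid-grey across the whole image — a global contrast change.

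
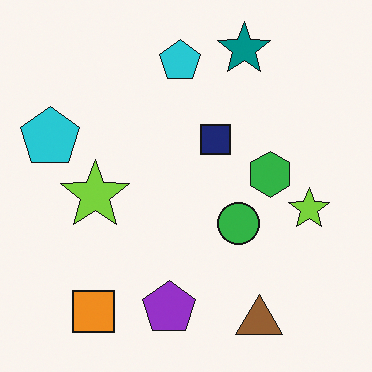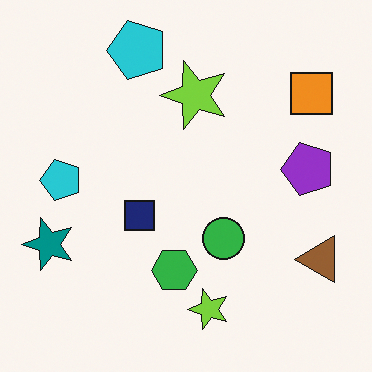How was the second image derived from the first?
This is the original image transposed (reflected across the top-left ↔ bottom-right diagonal).

Shapes have swapped their row and column positions — what was in the top-right is now in the bottom-left — a diagonal reflection.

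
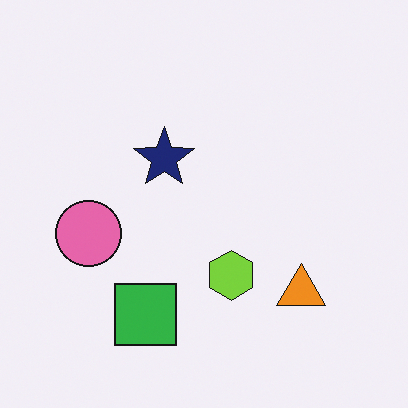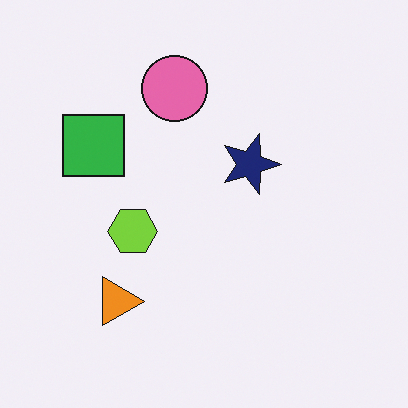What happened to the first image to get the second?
Rotated 90° clockwise.

The orange triangle sits in the bottom-right of the first image and the bottom-left of the second — consistent with a whole-image 90° clockwise rotation.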